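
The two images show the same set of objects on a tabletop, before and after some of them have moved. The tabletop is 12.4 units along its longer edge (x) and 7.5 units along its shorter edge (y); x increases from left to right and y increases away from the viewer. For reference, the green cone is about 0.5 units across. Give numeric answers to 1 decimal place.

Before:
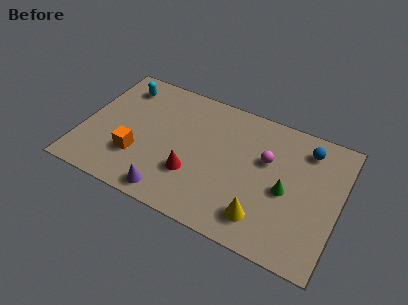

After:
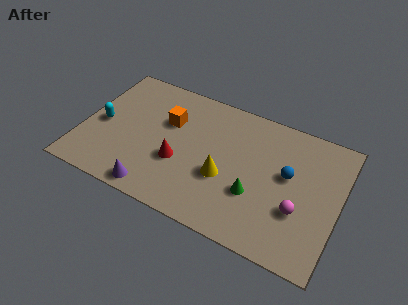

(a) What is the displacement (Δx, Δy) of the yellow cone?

(-2.0, 1.4)

From the two frames, the yellow cone sits at roughly (9.0, 1.5) before and (7.0, 2.9) after.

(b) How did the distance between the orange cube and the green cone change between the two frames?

-2.1

They were about 7.2 units apart before and 5.1 after — 2.1 units closer together.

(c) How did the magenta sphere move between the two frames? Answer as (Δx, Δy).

(1.8, -2.1)

The magenta sphere was at about (8.8, 4.7) and moved to about (10.6, 2.6).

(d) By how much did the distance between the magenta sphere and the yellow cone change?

+0.4

Before: roughly 3.2 units apart; after: 3.6. That's 0.4 units further apart.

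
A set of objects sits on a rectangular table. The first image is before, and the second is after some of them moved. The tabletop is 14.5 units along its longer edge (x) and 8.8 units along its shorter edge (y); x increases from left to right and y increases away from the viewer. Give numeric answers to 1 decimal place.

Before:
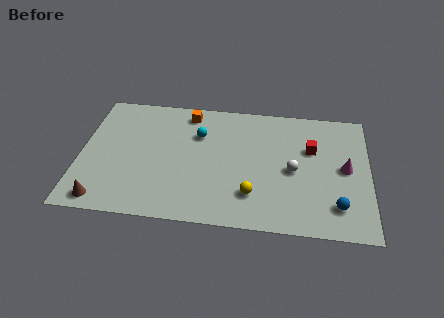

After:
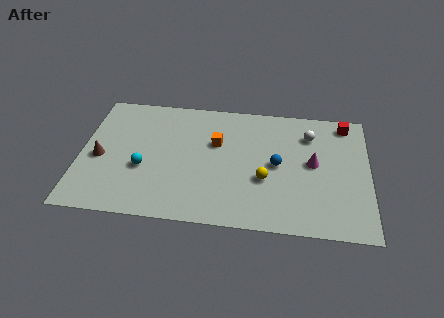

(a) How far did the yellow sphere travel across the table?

1.3

The yellow sphere moved from about (8.7, 2.2) to (9.3, 3.3), a distance of √(0.6² + 1.1²) ≈ 1.3.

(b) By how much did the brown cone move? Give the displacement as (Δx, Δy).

(-0.3, 2.9)

The brown cone was at about (1.3, 1.0) and moved to about (1.0, 3.9).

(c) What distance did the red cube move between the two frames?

2.6

The red cube moved from about (11.6, 5.7) to (13.3, 7.7), a distance of √(1.7² + 2.0²) ≈ 2.6.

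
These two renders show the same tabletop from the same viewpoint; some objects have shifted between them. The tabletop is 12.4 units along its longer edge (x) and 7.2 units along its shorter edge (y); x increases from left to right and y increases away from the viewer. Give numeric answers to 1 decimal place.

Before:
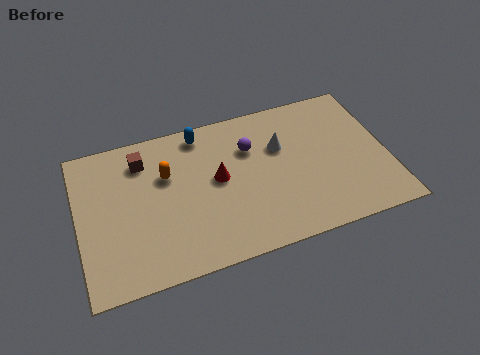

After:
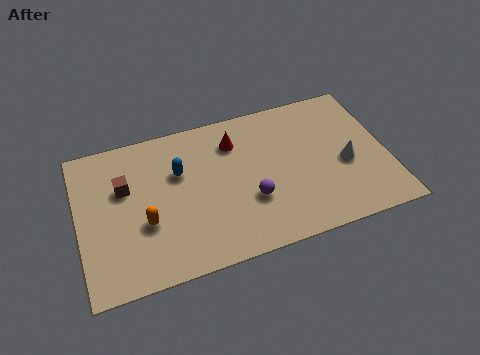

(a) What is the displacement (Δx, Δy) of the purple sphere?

(-0.2, -2.5)

The purple sphere was at about (7.0, 5.0) and moved to about (6.8, 2.5).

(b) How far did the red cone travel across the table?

1.8

The red cone moved from about (5.6, 3.9) to (6.4, 5.5), a distance of √(0.8² + 1.6²) ≈ 1.8.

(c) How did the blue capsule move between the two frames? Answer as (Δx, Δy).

(-1.0, -1.6)

From the two frames, the blue capsule sits at roughly (5.1, 6.3) before and (4.1, 4.7) after.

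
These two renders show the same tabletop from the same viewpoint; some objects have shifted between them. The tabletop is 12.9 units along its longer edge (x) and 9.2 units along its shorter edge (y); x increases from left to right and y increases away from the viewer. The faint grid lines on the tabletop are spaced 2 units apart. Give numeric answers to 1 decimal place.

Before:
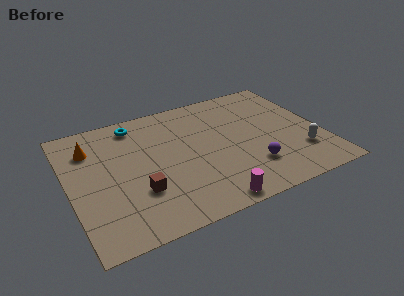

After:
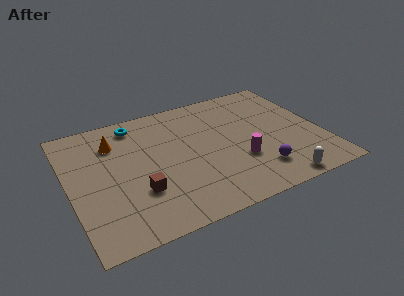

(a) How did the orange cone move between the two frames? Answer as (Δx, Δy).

(1.2, 0.0)

The orange cone was at about (1.3, 6.9) and moved to about (2.5, 6.9).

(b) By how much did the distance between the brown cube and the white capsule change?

-1.2

Before: roughly 8.3 units apart; after: 7.1. That's 1.2 units closer together.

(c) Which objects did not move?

the cyan torus and the brown cube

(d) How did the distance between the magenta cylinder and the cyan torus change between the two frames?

-0.9

The distance was about 7.7 in the first image and 6.8 in the second, so they moved 0.9 units closer together.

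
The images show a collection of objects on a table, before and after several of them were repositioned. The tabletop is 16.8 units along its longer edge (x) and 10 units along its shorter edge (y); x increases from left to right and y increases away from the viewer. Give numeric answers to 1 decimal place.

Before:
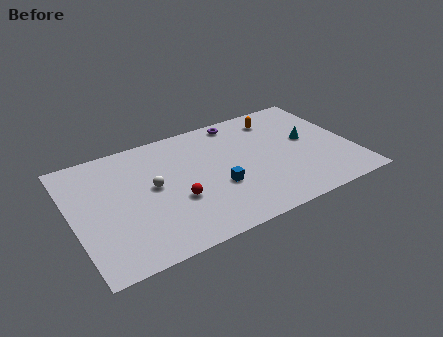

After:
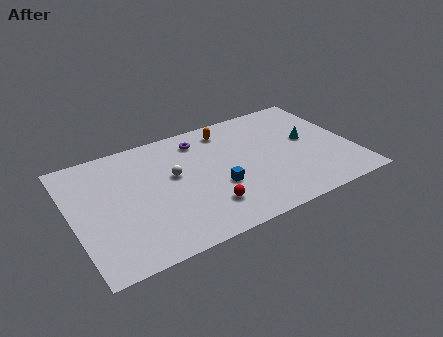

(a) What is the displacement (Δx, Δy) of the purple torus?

(-2.5, -0.7)

The purple torus was at about (10.5, 8.9) and moved to about (8.0, 8.2).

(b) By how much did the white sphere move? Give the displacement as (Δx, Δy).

(1.3, 0.4)

The white sphere started near (4.8, 5.4) and ended near (6.1, 5.8).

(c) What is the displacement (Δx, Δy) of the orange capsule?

(-3.1, 0.2)

From the two frames, the orange capsule sits at roughly (12.8, 8.2) before and (9.7, 8.4) after.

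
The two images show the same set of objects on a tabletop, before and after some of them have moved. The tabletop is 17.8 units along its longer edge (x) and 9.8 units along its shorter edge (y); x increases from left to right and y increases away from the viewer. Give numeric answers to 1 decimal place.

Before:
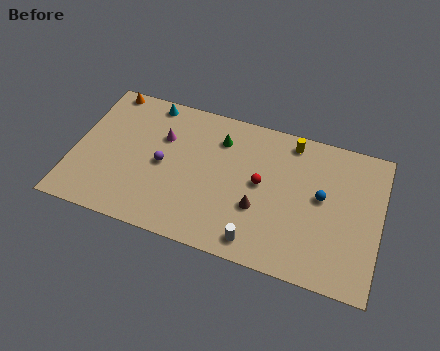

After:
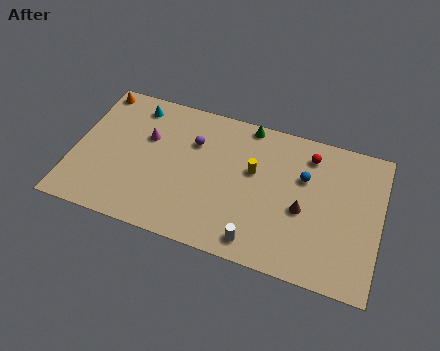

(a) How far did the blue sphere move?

1.5

The blue sphere was near (14.4, 5.4) before and (13.3, 6.4) after, so it travelled √(1.1² + 1.0²) ≈ 1.5 units.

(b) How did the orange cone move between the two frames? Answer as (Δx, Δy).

(-0.6, -0.2)

The orange cone started near (1.4, 9.0) and ended near (0.8, 8.8).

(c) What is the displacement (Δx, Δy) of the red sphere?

(2.6, 2.8)

From the two frames, the red sphere sits at roughly (10.9, 5.2) before and (13.5, 8.0) after.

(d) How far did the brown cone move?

2.6

From (10.9, 3.5) to (13.4, 4.2), the brown cone covered √(2.5² + 0.7²) ≈ 2.6 units.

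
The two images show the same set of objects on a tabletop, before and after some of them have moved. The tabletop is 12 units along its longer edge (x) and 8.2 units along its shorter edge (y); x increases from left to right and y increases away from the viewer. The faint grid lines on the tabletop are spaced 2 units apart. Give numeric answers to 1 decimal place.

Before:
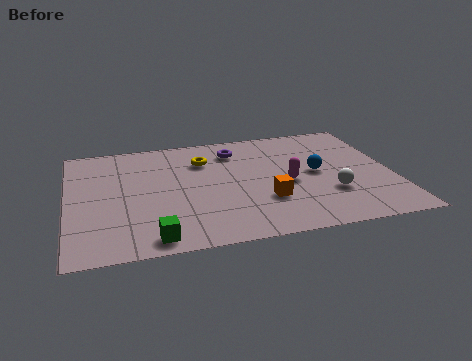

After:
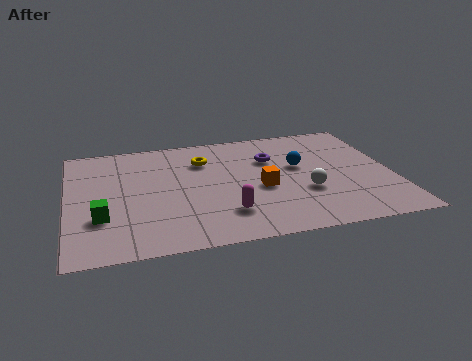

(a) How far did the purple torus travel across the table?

1.6

From (6.3, 6.5) to (7.6, 5.6), the purple torus covered √(1.3² + 0.9²) ≈ 1.6 units.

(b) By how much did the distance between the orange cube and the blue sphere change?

-0.6

They were about 2.6 units apart before and 2.0 after — 0.6 units closer together.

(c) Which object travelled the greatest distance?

the magenta capsule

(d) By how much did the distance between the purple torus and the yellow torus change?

+1.2

They were about 1.3 units apart before and 2.5 after — 1.2 units further apart.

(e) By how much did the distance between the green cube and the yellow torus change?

-0.3

Before: roughly 5.5 units apart; after: 5.2. That's 0.3 units closer together.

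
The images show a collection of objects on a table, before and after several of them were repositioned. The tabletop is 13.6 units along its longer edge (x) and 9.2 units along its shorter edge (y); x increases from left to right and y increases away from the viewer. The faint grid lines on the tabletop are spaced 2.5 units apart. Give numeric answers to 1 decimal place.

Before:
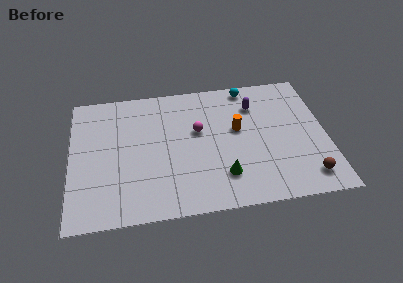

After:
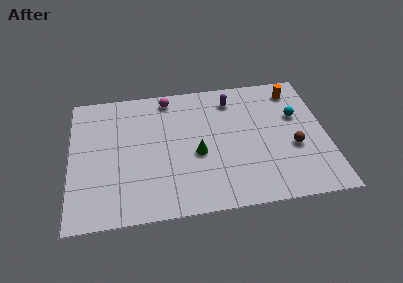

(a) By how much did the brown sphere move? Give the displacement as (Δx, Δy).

(-0.6, 2.1)

From the two frames, the brown sphere sits at roughly (12.4, 1.5) before and (11.8, 3.6) after.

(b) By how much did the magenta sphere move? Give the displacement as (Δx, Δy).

(-1.5, 2.6)

The magenta sphere was at about (6.8, 5.5) and moved to about (5.3, 8.1).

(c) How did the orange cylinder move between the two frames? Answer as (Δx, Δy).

(3.2, 2.4)

From the two frames, the orange cylinder sits at roughly (8.9, 5.3) before and (12.1, 7.7) after.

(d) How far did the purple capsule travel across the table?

1.3

The purple capsule was near (9.9, 6.9) before and (8.7, 7.5) after, so it travelled √(1.2² + 0.6²) ≈ 1.3 units.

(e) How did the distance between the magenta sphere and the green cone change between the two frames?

+0.9

They were about 3.5 units apart before and 4.4 after — 0.9 units further apart.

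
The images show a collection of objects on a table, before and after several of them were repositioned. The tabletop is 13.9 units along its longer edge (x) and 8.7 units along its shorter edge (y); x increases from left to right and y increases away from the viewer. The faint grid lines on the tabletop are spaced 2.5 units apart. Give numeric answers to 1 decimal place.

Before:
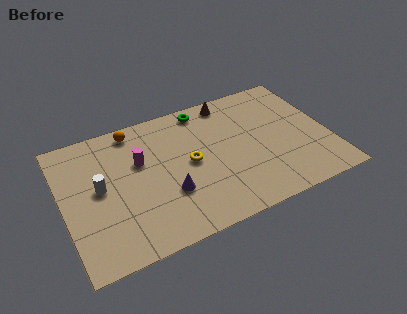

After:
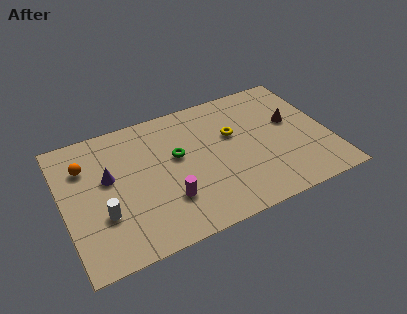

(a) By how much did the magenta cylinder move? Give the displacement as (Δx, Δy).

(1.1, -3.0)

From the two frames, the magenta cylinder sits at roughly (4.1, 5.5) before and (5.2, 2.5) after.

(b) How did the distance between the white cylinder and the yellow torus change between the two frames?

+2.8

The distance was about 4.7 in the first image and 7.5 in the second, so they moved 2.8 units further apart.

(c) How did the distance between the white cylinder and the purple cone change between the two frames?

-1.5

They were about 3.8 units apart before and 2.3 after — 1.5 units closer together.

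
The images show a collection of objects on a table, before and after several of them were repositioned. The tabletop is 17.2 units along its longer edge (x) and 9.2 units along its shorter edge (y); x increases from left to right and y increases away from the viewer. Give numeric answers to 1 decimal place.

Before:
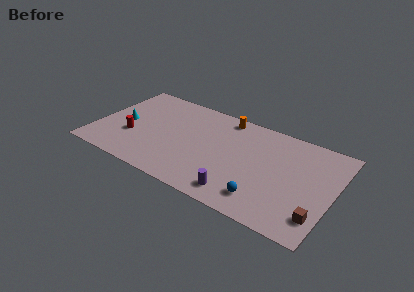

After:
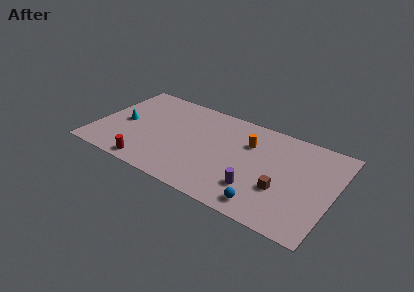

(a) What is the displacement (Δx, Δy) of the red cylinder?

(1.7, -2.3)

From the two frames, the red cylinder sits at roughly (2.7, 3.3) before and (4.4, 1.0) after.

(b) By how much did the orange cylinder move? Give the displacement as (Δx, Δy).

(2.0, -1.8)

From the two frames, the orange cylinder sits at roughly (8.9, 8.2) before and (10.9, 6.4) after.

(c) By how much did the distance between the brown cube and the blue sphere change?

-1.7

They were about 3.8 units apart before and 2.1 after — 1.7 units closer together.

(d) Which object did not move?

the cyan cone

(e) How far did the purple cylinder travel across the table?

1.5

The purple cylinder was near (10.9, 1.4) before and (12.0, 2.4) after, so it travelled √(1.1² + 1.0²) ≈ 1.5 units.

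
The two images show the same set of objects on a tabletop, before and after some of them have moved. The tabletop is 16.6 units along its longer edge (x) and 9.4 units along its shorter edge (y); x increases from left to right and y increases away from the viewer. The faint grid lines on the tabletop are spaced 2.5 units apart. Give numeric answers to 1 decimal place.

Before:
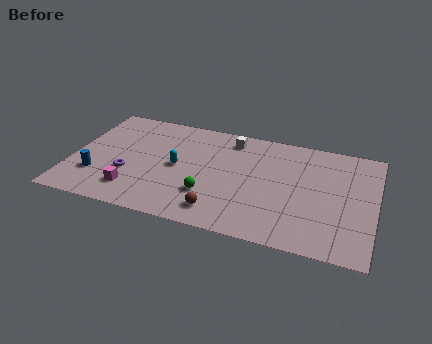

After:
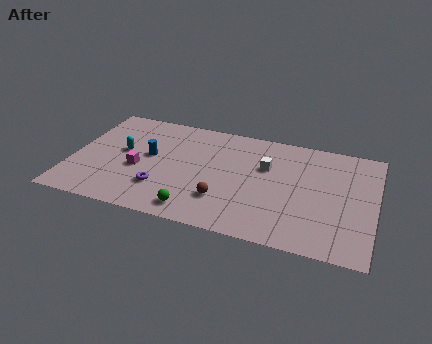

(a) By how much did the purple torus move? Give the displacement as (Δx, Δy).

(1.9, -0.7)

From the two frames, the purple torus sits at roughly (3.2, 3.3) before and (5.1, 2.6) after.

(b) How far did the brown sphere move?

1.0

The brown sphere moved from about (8.4, 1.6) to (8.5, 2.6), a distance of √(0.1² + 1.0²) ≈ 1.0.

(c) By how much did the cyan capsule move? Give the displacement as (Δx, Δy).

(-3.1, 0.5)

The cyan capsule started near (5.8, 4.7) and ended near (2.7, 5.2).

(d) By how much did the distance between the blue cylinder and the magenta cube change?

-0.8

Before: roughly 2.2 units apart; after: 1.4. That's 0.8 units closer together.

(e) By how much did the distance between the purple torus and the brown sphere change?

-2.1

The distance was about 5.5 in the first image and 3.4 in the second, so they moved 2.1 units closer together.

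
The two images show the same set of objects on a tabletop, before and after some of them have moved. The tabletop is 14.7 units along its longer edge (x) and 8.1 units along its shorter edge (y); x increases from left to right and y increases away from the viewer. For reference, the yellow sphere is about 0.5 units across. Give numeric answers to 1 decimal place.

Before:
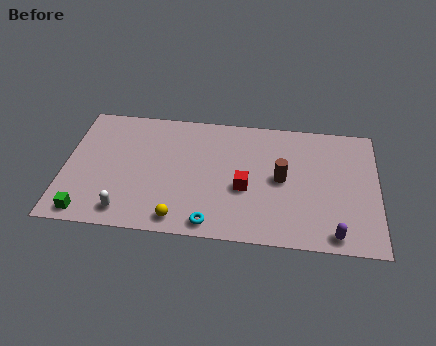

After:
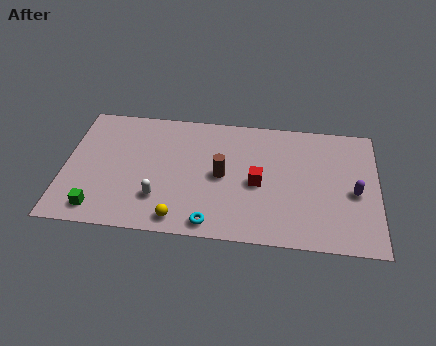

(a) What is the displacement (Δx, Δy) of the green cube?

(0.5, 0.3)

From the two frames, the green cube sits at roughly (1.2, 0.9) before and (1.7, 1.2) after.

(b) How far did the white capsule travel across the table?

1.8

The white capsule was near (3.0, 1.2) before and (4.5, 2.2) after, so it travelled √(1.5² + 1.0²) ≈ 1.8 units.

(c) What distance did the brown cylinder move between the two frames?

2.8

The brown cylinder moved from about (10.2, 4.1) to (7.4, 4.0), a distance of √(2.8² + 0.1²) ≈ 2.8.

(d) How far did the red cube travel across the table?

0.7

From (8.5, 3.3) to (9.1, 3.7), the red cube covered √(0.6² + 0.4²) ≈ 0.7 units.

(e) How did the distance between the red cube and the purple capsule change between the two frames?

-0.3

The distance was about 4.8 in the first image and 4.5 in the second, so they moved 0.3 units closer together.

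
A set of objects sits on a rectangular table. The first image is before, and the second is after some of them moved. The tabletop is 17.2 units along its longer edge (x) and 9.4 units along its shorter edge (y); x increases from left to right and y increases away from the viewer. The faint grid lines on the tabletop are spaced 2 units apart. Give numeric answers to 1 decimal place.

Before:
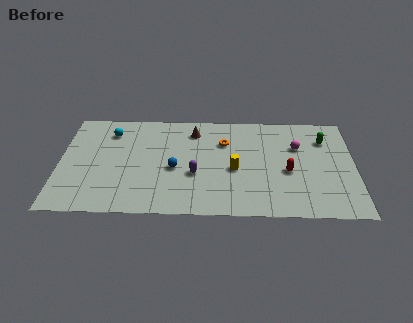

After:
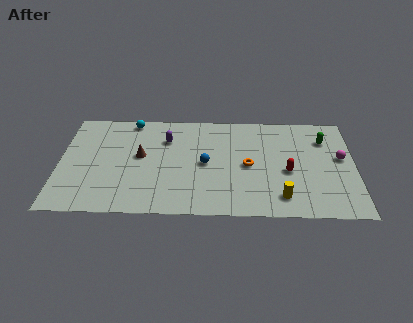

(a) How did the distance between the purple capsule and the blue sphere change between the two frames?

+1.9

They were about 1.3 units apart before and 3.2 after — 1.9 units further apart.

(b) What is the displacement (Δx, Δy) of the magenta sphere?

(2.5, -1.0)

The magenta sphere started near (13.9, 6.3) and ended near (16.4, 5.3).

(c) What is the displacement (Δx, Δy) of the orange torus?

(1.4, -2.1)

From the two frames, the orange torus sits at roughly (9.6, 6.6) before and (11.0, 4.5) after.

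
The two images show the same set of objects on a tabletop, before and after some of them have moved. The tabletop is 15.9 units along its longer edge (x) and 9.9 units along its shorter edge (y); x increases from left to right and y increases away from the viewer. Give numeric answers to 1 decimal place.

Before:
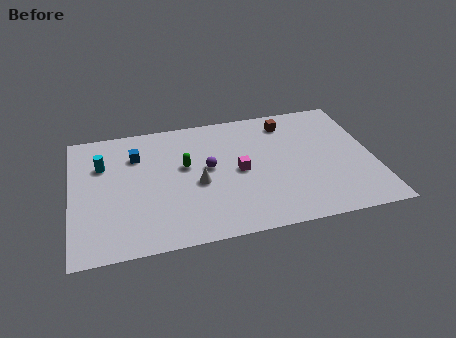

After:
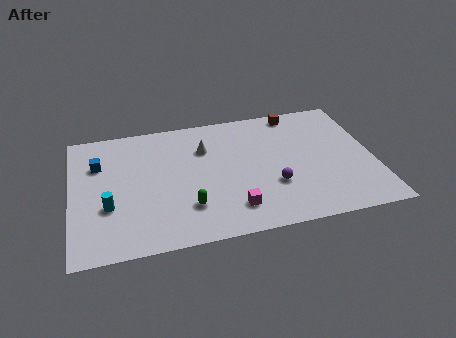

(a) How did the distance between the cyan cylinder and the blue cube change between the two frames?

+1.6

The distance was about 1.8 in the first image and 3.4 in the second, so they moved 1.6 units further apart.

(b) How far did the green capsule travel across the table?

3.2

The green capsule moved from about (6.0, 5.8) to (6.0, 2.6), a distance of √(0.0² + 3.2²) ≈ 3.2.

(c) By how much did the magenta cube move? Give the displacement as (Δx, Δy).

(-0.5, -2.8)

From the two frames, the magenta cube sits at roughly (8.8, 4.8) before and (8.3, 2.0) after.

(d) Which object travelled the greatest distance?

the purple sphere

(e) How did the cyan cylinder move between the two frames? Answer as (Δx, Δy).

(0.2, -3.3)

From the two frames, the cyan cylinder sits at roughly (1.7, 6.8) before and (1.9, 3.5) after.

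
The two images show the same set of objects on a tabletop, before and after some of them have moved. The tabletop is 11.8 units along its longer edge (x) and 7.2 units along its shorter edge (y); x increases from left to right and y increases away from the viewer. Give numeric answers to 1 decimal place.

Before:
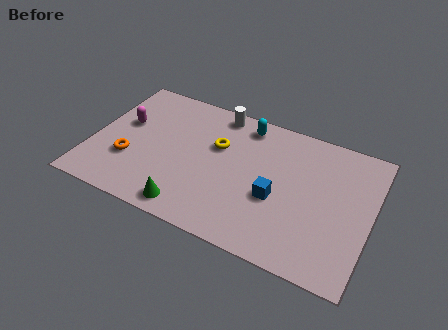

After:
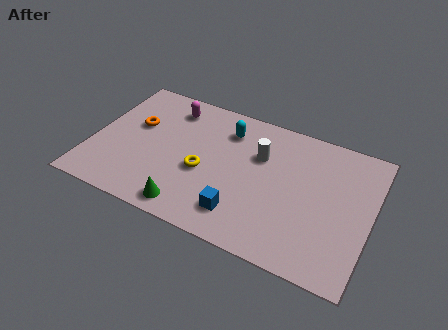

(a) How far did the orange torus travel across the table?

2.0

The orange torus moved from about (1.7, 2.4) to (1.7, 4.4), a distance of √(0.0² + 2.0²) ≈ 2.0.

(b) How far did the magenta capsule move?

2.4

From (1.2, 4.3) to (3.0, 5.9), the magenta capsule covered √(1.8² + 1.6²) ≈ 2.4 units.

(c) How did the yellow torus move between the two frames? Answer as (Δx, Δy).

(-0.4, -1.6)

From the two frames, the yellow torus sits at roughly (5.2, 4.6) before and (4.8, 3.0) after.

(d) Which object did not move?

the green cone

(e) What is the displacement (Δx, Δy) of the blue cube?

(-1.3, -1.4)

The blue cube started near (7.9, 2.9) and ended near (6.6, 1.5).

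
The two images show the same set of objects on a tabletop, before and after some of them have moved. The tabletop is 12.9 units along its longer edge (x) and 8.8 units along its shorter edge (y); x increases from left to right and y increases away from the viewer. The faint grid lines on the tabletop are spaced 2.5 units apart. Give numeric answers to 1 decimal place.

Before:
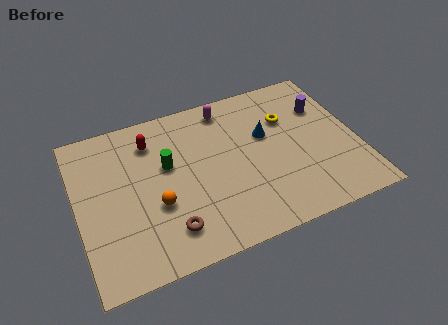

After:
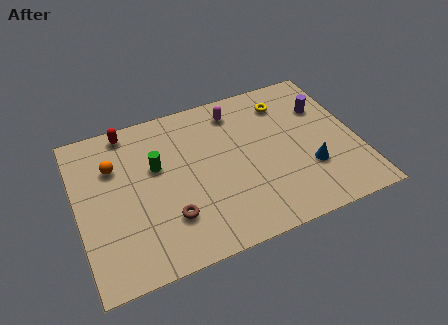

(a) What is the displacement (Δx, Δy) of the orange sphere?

(-1.7, 2.8)

The orange sphere started near (3.5, 3.3) and ended near (1.8, 6.1).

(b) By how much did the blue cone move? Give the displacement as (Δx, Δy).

(1.7, -2.6)

The blue cone was at about (8.8, 5.4) and moved to about (10.5, 2.8).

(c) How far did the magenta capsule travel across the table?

0.5

From (7.2, 7.6) to (7.6, 7.3), the magenta capsule covered √(0.4² + 0.3²) ≈ 0.5 units.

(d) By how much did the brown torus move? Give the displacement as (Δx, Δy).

(0.1, 0.6)

The brown torus started near (3.9, 1.8) and ended near (4.0, 2.4).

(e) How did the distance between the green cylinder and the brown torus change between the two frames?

-0.5

The distance was about 3.5 in the first image and 3.0 in the second, so they moved 0.5 units closer together.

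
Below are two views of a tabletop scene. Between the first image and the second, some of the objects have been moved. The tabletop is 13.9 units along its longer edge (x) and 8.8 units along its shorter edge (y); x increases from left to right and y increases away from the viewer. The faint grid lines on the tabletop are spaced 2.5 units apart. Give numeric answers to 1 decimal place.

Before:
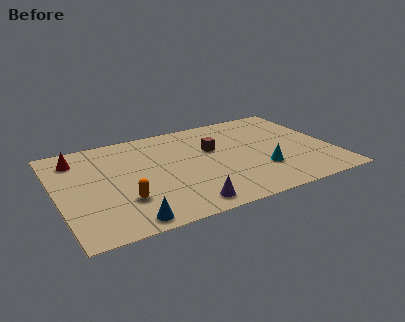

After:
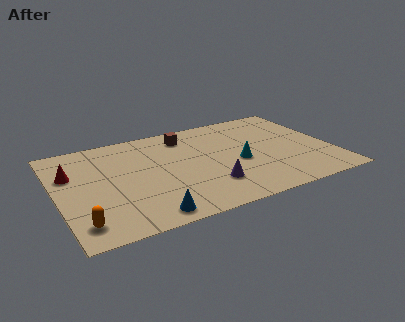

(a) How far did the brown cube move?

2.1

The brown cube was near (8.0, 5.5) before and (6.8, 7.2) after, so it travelled √(1.2² + 1.7²) ≈ 2.1 units.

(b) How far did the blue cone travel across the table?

1.0

The blue cone moved from about (3.1, 0.9) to (4.1, 1.0), a distance of √(1.0² + 0.1²) ≈ 1.0.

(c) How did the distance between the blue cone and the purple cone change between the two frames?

+0.6

They were about 2.9 units apart before and 3.5 after — 0.6 units further apart.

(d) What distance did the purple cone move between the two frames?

1.8

From (6.0, 1.1) to (7.4, 2.3), the purple cone covered √(1.4² + 1.2²) ≈ 1.8 units.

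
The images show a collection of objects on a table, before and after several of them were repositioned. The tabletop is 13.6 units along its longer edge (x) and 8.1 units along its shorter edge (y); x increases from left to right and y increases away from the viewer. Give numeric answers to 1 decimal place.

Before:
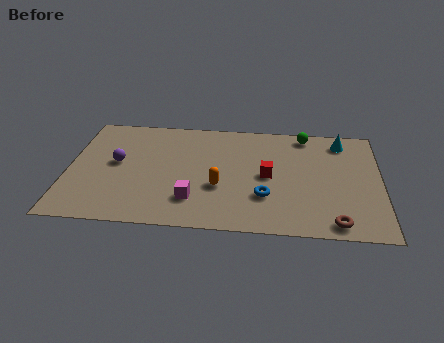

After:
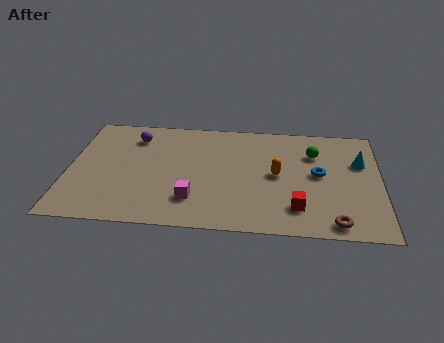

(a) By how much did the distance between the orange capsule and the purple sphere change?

+2.0

They were about 4.7 units apart before and 6.7 after — 2.0 units further apart.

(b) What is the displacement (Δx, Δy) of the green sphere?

(0.4, -1.4)

From the two frames, the green sphere sits at roughly (10.3, 7.2) before and (10.7, 5.8) after.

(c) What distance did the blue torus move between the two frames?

2.9

The blue torus moved from about (8.6, 2.5) to (10.9, 4.3), a distance of √(2.3² + 1.8²) ≈ 2.9.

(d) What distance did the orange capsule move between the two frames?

2.7

The orange capsule was near (6.6, 3.0) before and (9.1, 4.1) after, so it travelled √(2.5² + 1.1²) ≈ 2.7 units.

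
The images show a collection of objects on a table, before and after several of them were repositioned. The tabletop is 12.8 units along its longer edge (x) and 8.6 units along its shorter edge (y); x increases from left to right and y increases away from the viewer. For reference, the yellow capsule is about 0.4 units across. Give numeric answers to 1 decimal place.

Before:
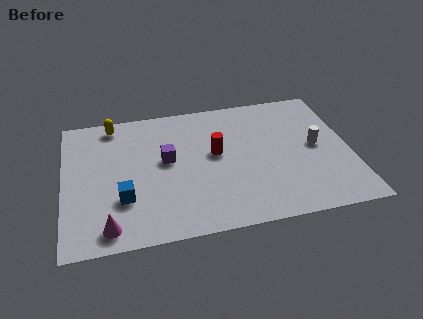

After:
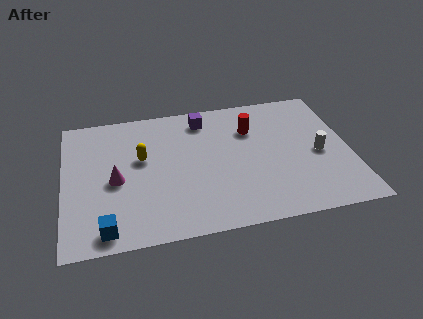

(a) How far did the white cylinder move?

0.5

From (11.3, 4.4) to (11.4, 3.9), the white cylinder covered √(0.1² + 0.5²) ≈ 0.5 units.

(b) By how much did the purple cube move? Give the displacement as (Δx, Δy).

(1.8, 2.4)

The purple cube was at about (4.6, 4.8) and moved to about (6.4, 7.2).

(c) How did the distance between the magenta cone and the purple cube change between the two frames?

+0.7

They were about 4.6 units apart before and 5.3 after — 0.7 units further apart.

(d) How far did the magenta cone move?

2.8

From (1.9, 1.1) to (2.3, 3.9), the magenta cone covered √(0.4² + 2.8²) ≈ 2.8 units.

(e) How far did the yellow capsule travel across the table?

2.8

The yellow capsule moved from about (2.3, 7.6) to (3.5, 5.1), a distance of √(1.2² + 2.5²) ≈ 2.8.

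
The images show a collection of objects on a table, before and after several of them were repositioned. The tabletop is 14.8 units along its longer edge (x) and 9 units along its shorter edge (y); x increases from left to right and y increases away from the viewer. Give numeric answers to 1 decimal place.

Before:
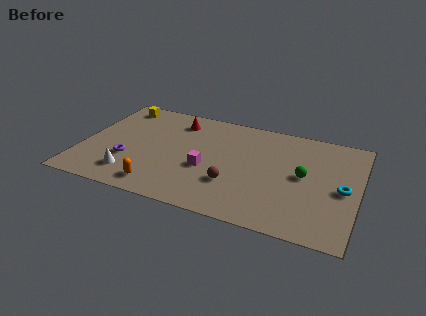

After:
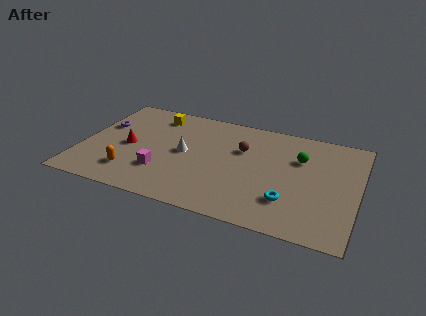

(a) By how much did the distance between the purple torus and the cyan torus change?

-0.6

They were about 11.5 units apart before and 10.9 after — 0.6 units closer together.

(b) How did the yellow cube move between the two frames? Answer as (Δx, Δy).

(2.1, -0.3)

The yellow cube started near (1.5, 7.8) and ended near (3.6, 7.5).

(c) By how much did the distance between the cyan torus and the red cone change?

-0.7

Before: roughly 9.7 units apart; after: 9.0. That's 0.7 units closer together.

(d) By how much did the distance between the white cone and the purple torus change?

+3.5

Before: roughly 1.2 units apart; after: 4.7. That's 3.5 units further apart.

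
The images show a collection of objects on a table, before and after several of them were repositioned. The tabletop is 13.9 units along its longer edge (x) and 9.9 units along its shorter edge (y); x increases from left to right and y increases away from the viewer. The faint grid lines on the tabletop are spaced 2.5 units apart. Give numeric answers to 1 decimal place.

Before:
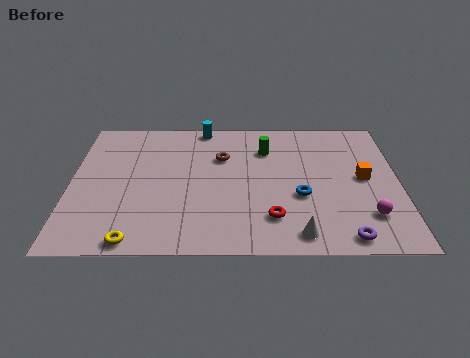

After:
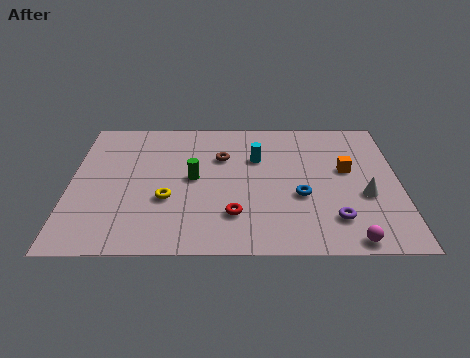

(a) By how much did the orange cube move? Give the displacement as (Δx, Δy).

(-0.7, 0.6)

The orange cube was at about (12.4, 5.1) and moved to about (11.7, 5.7).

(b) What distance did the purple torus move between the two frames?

1.3

The purple torus moved from about (11.5, 1.0) to (11.1, 2.2), a distance of √(0.4² + 1.2²) ≈ 1.3.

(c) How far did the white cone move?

3.8

The white cone was near (9.6, 1.2) before and (12.4, 3.8) after, so it travelled √(2.8² + 2.6²) ≈ 3.8 units.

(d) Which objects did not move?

the blue torus and the brown torus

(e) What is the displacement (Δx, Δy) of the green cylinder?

(-3.1, -2.2)

From the two frames, the green cylinder sits at roughly (8.3, 7.3) before and (5.2, 5.1) after.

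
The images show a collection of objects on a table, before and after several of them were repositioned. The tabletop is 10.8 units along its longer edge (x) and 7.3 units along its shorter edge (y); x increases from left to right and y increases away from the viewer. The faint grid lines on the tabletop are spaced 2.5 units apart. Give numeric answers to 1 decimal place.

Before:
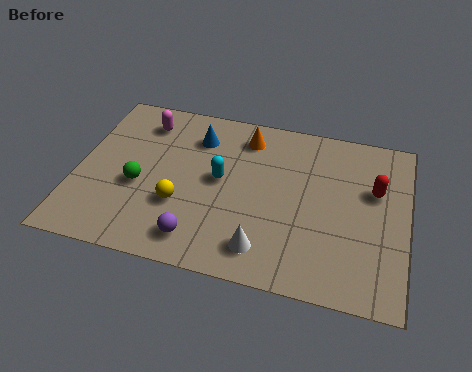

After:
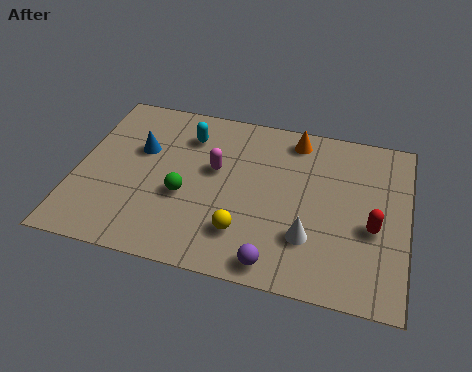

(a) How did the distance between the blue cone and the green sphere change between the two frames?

-0.8

Before: roughly 3.1 units apart; after: 2.3. That's 0.8 units closer together.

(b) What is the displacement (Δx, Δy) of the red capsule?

(0.0, -1.6)

The red capsule started near (9.7, 4.6) and ended near (9.7, 3.0).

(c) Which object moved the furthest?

the magenta capsule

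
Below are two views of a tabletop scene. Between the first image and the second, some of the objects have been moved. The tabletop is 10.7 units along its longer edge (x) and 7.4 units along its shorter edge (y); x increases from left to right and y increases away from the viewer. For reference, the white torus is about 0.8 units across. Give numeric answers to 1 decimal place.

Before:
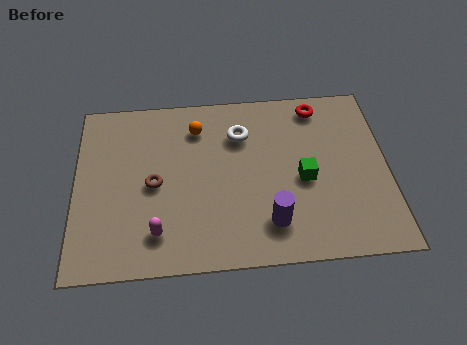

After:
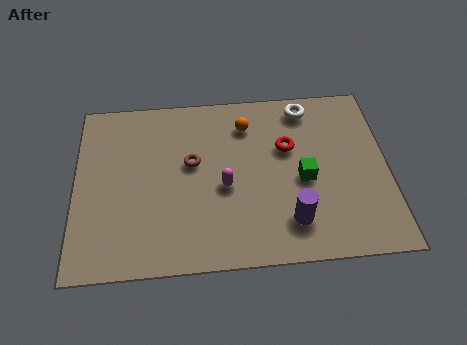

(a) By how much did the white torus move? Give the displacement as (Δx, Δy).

(2.3, 1.0)

The white torus started near (5.7, 5.4) and ended near (8.0, 6.4).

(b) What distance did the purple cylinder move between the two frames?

0.7

From (6.6, 1.6) to (7.3, 1.6), the purple cylinder covered √(0.7² + 0.0²) ≈ 0.7 units.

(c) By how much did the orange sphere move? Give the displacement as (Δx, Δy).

(1.7, 0.0)

From the two frames, the orange sphere sits at roughly (4.2, 5.8) before and (5.9, 5.8) after.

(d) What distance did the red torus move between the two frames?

2.0

The red torus moved from about (8.4, 6.4) to (7.3, 4.7), a distance of √(1.1² + 1.7²) ≈ 2.0.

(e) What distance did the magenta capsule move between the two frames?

2.9

The magenta capsule moved from about (2.8, 1.5) to (5.1, 3.2), a distance of √(2.3² + 1.7²) ≈ 2.9.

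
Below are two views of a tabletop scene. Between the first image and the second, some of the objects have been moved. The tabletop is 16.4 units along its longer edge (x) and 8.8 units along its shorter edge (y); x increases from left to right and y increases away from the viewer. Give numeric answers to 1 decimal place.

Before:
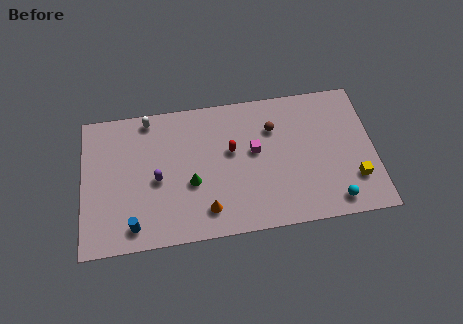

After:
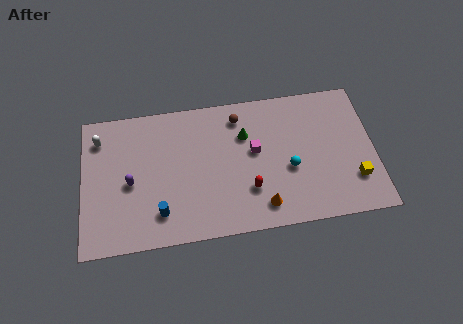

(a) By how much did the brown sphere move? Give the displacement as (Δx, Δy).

(-1.9, 1.0)

The brown sphere was at about (10.8, 6.3) and moved to about (8.9, 7.3).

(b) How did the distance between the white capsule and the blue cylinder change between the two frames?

-0.6

Before: roughly 6.7 units apart; after: 6.1. That's 0.6 units closer together.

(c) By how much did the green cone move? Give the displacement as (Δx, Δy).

(3.1, 2.6)

The green cone was at about (6.1, 3.5) and moved to about (9.2, 6.1).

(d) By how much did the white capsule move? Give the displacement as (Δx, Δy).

(-2.8, -0.9)

From the two frames, the white capsule sits at roughly (3.8, 7.9) before and (1.0, 7.0) after.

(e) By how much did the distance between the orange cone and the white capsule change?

+3.6

Before: roughly 6.9 units apart; after: 10.5. That's 3.6 units further apart.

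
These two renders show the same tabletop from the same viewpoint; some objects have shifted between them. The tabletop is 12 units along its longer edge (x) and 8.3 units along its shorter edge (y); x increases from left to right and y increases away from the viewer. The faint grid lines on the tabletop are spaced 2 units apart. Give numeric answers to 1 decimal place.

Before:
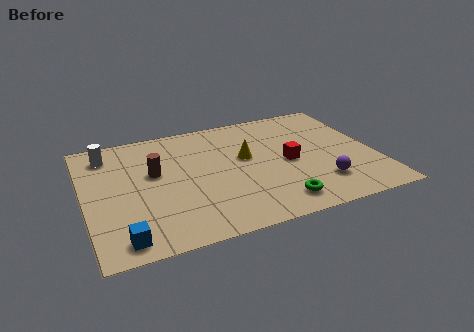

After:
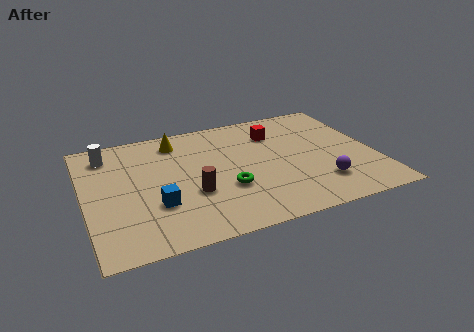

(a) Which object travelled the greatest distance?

the yellow cone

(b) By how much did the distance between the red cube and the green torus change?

+1.4

Before: roughly 2.7 units apart; after: 4.1. That's 1.4 units further apart.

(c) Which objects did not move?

the purple sphere and the white cylinder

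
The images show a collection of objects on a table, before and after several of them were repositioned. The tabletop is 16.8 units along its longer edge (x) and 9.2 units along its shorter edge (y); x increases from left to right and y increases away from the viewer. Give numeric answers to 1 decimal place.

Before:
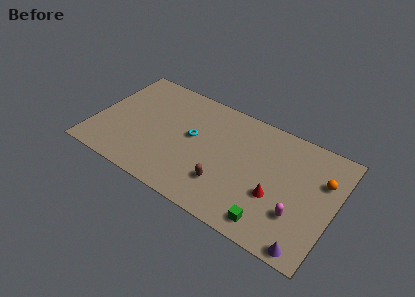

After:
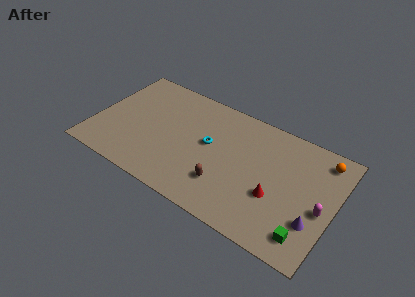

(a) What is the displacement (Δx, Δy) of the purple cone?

(0.1, 2.0)

The purple cone was at about (15.5, 0.8) and moved to about (15.6, 2.8).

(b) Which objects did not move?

the brown capsule and the red cone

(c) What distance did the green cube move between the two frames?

2.4

The green cube was near (12.9, 1.3) before and (15.3, 1.6) after, so it travelled √(2.4² + 0.3²) ≈ 2.4 units.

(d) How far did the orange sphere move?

1.6

From (15.8, 6.2) to (15.6, 7.8), the orange sphere covered √(0.2² + 1.6²) ≈ 1.6 units.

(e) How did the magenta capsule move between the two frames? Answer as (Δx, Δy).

(1.5, 1.2)

From the two frames, the magenta capsule sits at roughly (14.5, 2.8) before and (16.0, 4.0) after.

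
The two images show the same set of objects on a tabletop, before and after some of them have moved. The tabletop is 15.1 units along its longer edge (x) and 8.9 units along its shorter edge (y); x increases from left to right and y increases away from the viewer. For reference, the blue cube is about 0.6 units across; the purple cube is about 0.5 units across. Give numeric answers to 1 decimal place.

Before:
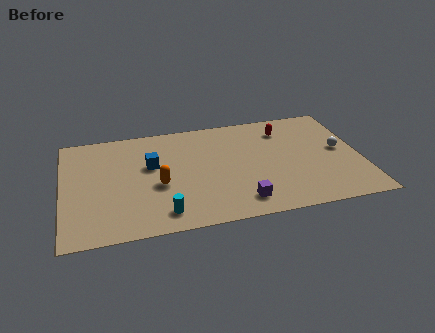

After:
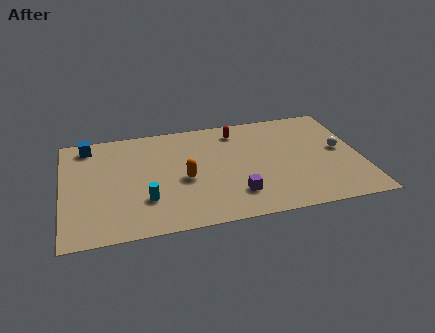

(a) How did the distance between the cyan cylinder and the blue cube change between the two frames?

+1.8

Before: roughly 4.0 units apart; after: 5.8. That's 1.8 units further apart.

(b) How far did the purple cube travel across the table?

0.6

From (8.8, 1.5) to (8.6, 2.1), the purple cube covered √(0.2² + 0.6²) ≈ 0.6 units.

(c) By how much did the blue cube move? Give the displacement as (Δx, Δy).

(-3.1, 2.3)

The blue cube was at about (4.5, 5.4) and moved to about (1.4, 7.7).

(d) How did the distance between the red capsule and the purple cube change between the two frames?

-0.8

The distance was about 6.1 in the first image and 5.3 in the second, so they moved 0.8 units closer together.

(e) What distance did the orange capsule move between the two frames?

1.3

From (4.8, 3.7) to (6.1, 3.9), the orange capsule covered √(1.3² + 0.2²) ≈ 1.3 units.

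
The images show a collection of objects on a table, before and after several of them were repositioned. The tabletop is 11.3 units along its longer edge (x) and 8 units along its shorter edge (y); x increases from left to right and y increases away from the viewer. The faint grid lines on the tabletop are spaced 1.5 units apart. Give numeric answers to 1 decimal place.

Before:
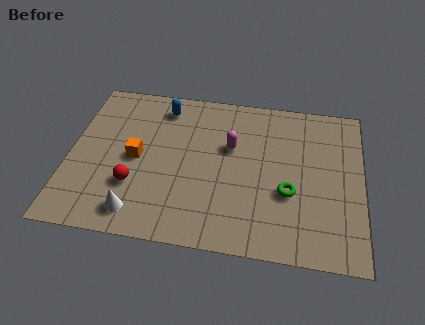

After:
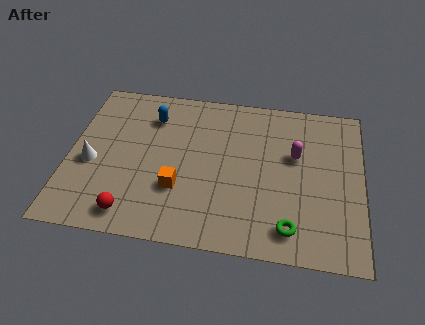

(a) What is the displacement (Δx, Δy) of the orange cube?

(1.7, -1.3)

The orange cube was at about (2.6, 3.9) and moved to about (4.3, 2.6).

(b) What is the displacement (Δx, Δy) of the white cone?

(-1.9, 2.2)

The white cone was at about (2.8, 1.2) and moved to about (0.9, 3.4).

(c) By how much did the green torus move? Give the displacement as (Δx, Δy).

(0.1, -1.7)

The green torus was at about (8.5, 3.0) and moved to about (8.6, 1.3).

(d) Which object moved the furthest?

the white cone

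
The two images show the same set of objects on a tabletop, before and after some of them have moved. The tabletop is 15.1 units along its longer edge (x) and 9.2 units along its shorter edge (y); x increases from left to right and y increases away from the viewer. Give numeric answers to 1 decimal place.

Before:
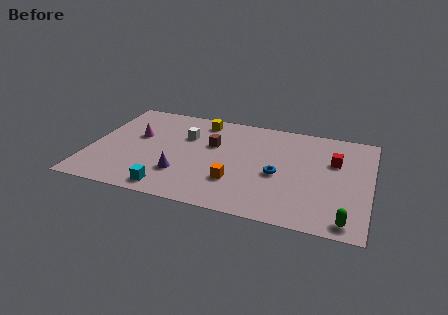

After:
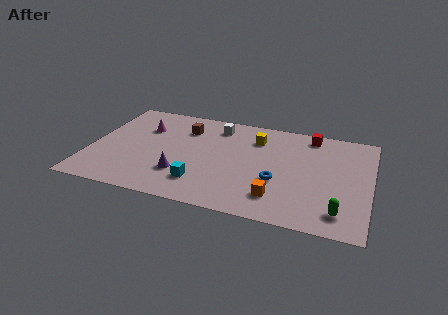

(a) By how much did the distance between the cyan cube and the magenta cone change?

+0.6

Before: roughly 4.9 units apart; after: 5.5. That's 0.6 units further apart.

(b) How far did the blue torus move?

0.6

From (10.2, 4.0) to (10.2, 3.4), the blue torus covered √(0.0² + 0.6²) ≈ 0.6 units.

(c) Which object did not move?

the purple cone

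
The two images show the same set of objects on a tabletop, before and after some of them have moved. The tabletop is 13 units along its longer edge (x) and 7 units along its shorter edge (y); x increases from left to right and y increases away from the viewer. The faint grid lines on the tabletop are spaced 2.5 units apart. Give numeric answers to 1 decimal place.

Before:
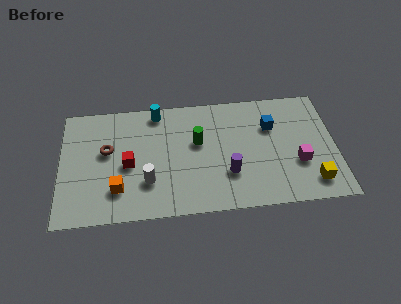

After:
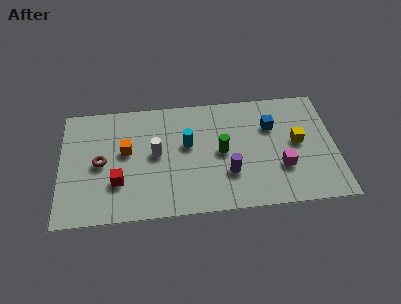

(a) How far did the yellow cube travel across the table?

2.5

From (11.8, 1.3) to (11.2, 3.7), the yellow cube covered √(0.6² + 2.4²) ≈ 2.5 units.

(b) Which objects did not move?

the purple cylinder and the blue cube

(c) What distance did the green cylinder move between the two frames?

1.3

From (6.5, 4.2) to (7.6, 3.5), the green cylinder covered √(1.1² + 0.7²) ≈ 1.3 units.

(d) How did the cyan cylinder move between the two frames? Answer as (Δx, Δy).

(1.4, -2.1)

The cyan cylinder was at about (4.6, 6.2) and moved to about (6.0, 4.1).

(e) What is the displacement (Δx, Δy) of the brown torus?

(-0.3, -0.7)

The brown torus started near (2.2, 4.1) and ended near (1.9, 3.4).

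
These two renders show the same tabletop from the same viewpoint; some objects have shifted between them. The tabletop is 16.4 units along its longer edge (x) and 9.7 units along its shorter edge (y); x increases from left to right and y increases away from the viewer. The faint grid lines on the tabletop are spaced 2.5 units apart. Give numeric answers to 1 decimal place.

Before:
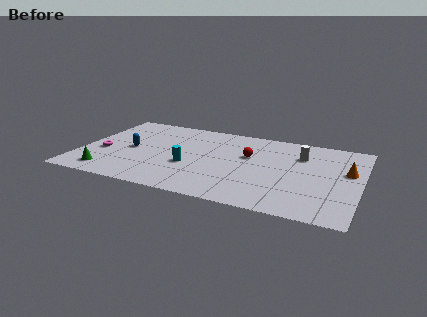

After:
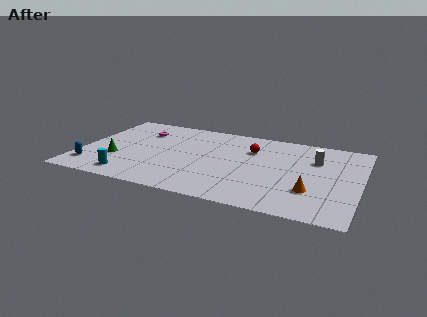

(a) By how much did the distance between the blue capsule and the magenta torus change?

+4.0

They were about 1.8 units apart before and 5.8 after — 4.0 units further apart.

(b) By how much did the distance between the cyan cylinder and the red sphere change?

+4.6

They were about 4.0 units apart before and 8.6 after — 4.6 units further apart.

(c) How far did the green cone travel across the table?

1.8

The green cone was near (1.9, 1.5) before and (2.2, 3.3) after, so it travelled √(0.3² + 1.8²) ≈ 1.8 units.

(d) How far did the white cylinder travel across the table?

0.9

The white cylinder was near (12.8, 7.0) before and (13.7, 6.7) after, so it travelled √(0.9² + 0.3²) ≈ 0.9 units.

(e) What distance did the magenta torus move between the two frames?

3.8

The magenta torus moved from about (1.3, 3.9) to (3.2, 7.2), a distance of √(1.9² + 3.3²) ≈ 3.8.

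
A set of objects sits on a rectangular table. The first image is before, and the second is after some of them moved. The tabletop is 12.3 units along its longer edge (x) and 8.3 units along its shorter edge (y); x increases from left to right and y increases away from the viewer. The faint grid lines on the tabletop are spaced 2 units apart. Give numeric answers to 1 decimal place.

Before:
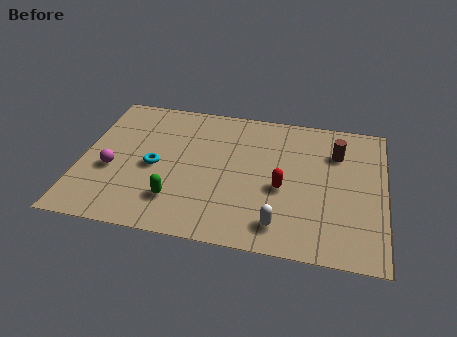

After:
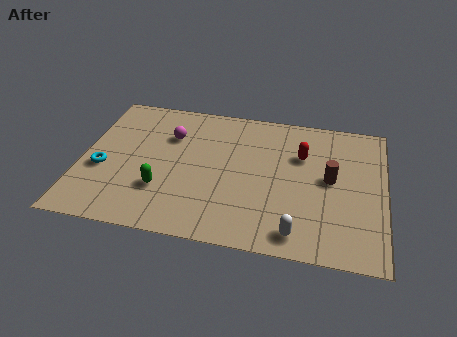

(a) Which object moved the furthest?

the magenta sphere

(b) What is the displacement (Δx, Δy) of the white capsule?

(0.7, -0.3)

The white capsule was at about (8.2, 1.4) and moved to about (8.9, 1.1).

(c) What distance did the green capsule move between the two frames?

0.8

From (4.0, 2.0) to (3.4, 2.5), the green capsule covered √(0.6² + 0.5²) ≈ 0.8 units.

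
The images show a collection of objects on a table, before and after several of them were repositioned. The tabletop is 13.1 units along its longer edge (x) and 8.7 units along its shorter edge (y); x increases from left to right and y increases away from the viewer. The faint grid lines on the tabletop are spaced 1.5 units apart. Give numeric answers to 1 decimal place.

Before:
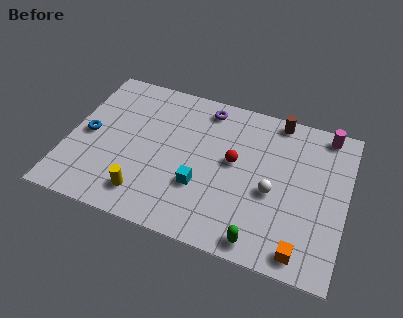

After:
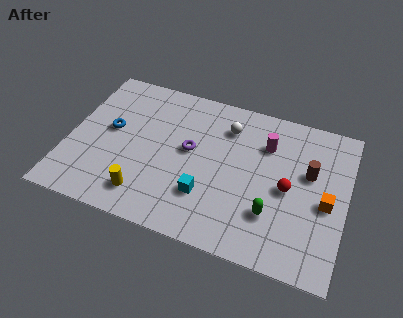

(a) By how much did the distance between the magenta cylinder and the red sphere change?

-2.6

Before: roughly 5.1 units apart; after: 2.5. That's 2.6 units closer together.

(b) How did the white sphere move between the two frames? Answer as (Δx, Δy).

(-2.4, 3.0)

The white sphere was at about (9.7, 3.7) and moved to about (7.3, 6.7).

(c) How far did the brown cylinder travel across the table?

3.1

The brown cylinder moved from about (9.6, 7.9) to (11.3, 5.3), a distance of √(1.7² + 2.6²) ≈ 3.1.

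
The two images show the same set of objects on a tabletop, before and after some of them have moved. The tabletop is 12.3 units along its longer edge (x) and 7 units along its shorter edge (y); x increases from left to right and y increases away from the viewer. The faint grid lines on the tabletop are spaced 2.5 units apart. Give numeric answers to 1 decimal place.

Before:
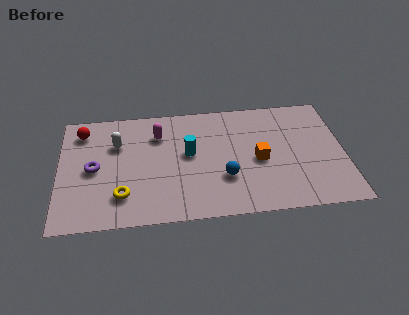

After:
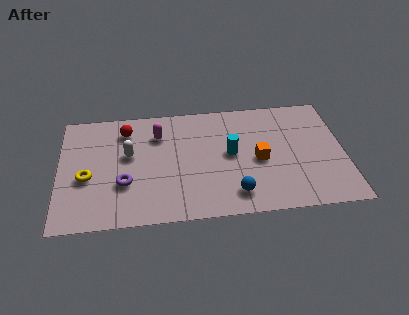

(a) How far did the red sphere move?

1.9

The red sphere was near (1.0, 5.7) before and (2.9, 5.6) after, so it travelled √(1.9² + 0.1²) ≈ 1.9 units.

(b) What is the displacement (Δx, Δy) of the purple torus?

(1.3, -1.0)

The purple torus started near (1.5, 3.4) and ended near (2.8, 2.4).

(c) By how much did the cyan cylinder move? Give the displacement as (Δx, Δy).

(1.8, -0.2)

The cyan cylinder was at about (5.6, 3.9) and moved to about (7.4, 3.7).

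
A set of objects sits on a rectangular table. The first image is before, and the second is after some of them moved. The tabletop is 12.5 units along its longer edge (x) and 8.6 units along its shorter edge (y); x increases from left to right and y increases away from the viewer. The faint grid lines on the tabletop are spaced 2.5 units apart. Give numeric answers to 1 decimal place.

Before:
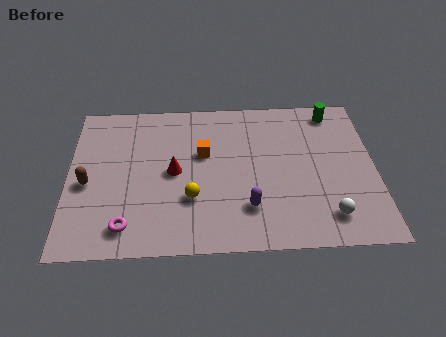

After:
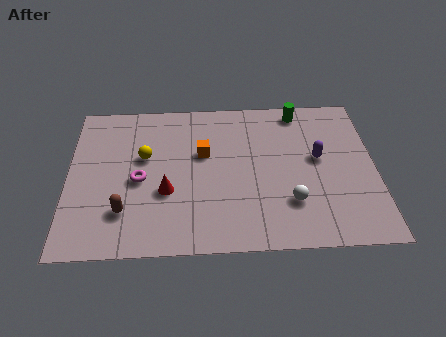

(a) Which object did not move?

the orange cube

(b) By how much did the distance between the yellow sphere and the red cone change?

+0.5

They were about 1.7 units apart before and 2.2 after — 0.5 units further apart.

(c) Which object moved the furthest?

the purple capsule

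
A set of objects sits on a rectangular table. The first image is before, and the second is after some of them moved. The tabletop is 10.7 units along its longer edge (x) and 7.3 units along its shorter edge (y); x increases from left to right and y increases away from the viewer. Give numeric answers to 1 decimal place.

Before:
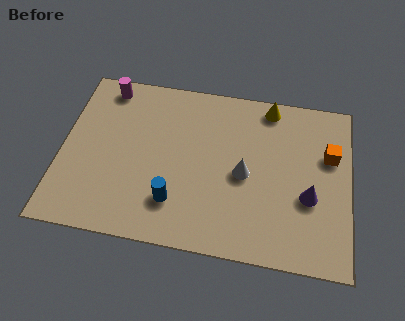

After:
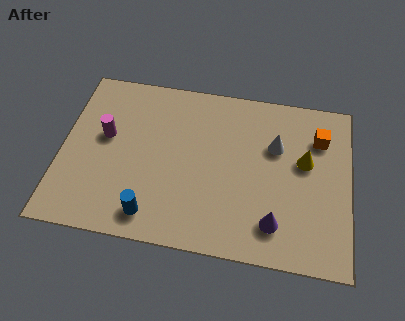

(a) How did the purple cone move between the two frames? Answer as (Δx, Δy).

(-1.2, -1.3)

From the two frames, the purple cone sits at roughly (9.2, 2.8) before and (8.0, 1.5) after.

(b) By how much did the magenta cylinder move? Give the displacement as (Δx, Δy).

(0.1, -2.2)

The magenta cylinder started near (1.5, 6.4) and ended near (1.6, 4.2).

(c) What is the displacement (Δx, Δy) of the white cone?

(1.1, 1.4)

The white cone started near (6.8, 3.4) and ended near (7.9, 4.8).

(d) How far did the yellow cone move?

2.6

The yellow cone was near (7.6, 6.5) before and (9.0, 4.3) after, so it travelled √(1.4² + 2.2²) ≈ 2.6 units.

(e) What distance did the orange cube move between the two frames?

0.8

The orange cube moved from about (9.9, 4.7) to (9.5, 5.4), a distance of √(0.4² + 0.7²) ≈ 0.8.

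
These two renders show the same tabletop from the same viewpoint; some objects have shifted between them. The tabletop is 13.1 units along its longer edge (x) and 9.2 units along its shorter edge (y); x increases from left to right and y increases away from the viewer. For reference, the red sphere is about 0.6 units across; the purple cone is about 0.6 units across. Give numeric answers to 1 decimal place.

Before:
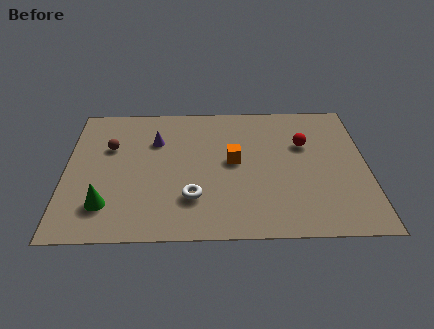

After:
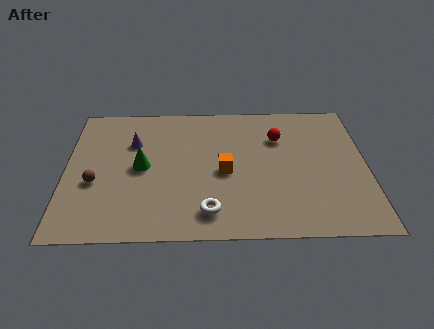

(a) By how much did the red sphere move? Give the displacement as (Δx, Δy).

(-1.1, 0.5)

The red sphere was at about (10.4, 6.0) and moved to about (9.3, 6.5).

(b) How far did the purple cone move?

1.0

The purple cone moved from about (3.9, 6.4) to (2.9, 6.3), a distance of √(1.0² + 0.1²) ≈ 1.0.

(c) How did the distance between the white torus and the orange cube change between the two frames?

-0.3

They were about 3.0 units apart before and 2.7 after — 0.3 units closer together.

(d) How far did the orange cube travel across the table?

0.8

From (7.3, 4.9) to (6.9, 4.2), the orange cube covered √(0.4² + 0.7²) ≈ 0.8 units.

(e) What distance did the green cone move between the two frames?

2.9

The green cone moved from about (1.8, 2.1) to (3.3, 4.6), a distance of √(1.5² + 2.5²) ≈ 2.9.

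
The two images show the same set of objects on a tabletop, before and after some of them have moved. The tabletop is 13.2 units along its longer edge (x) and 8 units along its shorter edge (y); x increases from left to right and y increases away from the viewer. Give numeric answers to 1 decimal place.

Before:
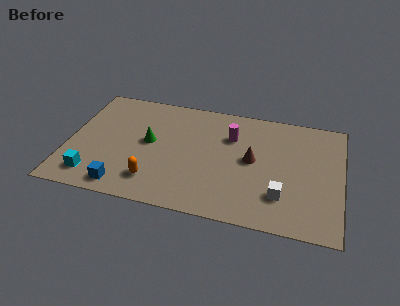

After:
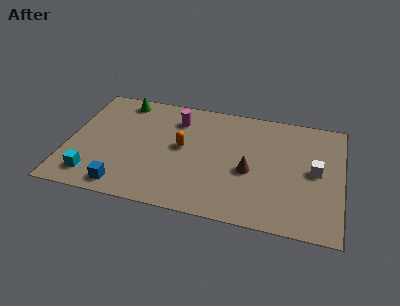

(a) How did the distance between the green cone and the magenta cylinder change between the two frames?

-1.3

Before: roughly 4.1 units apart; after: 2.8. That's 1.3 units closer together.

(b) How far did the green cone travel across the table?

3.1

The green cone was near (3.9, 4.3) before and (2.4, 7.0) after, so it travelled √(1.5² + 2.7²) ≈ 3.1 units.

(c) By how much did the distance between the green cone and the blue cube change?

+2.6

The distance was about 3.4 in the first image and 6.0 in the second, so they moved 2.6 units further apart.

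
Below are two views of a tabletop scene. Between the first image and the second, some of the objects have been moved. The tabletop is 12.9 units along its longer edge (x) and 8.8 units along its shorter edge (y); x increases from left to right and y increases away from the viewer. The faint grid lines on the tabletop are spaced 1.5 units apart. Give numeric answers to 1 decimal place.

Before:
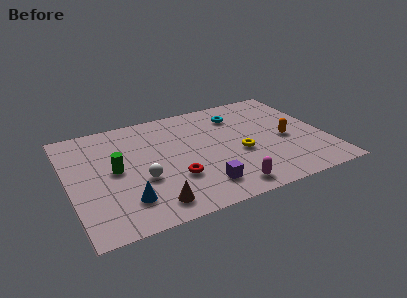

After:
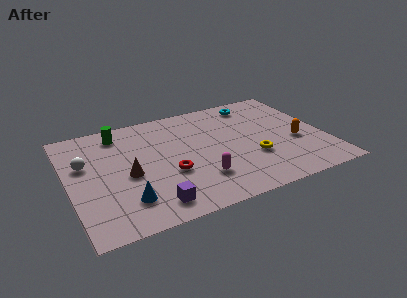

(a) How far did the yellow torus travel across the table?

0.8

The yellow torus moved from about (8.5, 3.6) to (9.1, 3.0), a distance of √(0.6² + 0.6²) ≈ 0.8.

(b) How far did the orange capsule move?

0.6

From (10.9, 3.9) to (11.4, 3.5), the orange capsule covered √(0.5² + 0.4²) ≈ 0.6 units.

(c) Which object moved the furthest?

the white sphere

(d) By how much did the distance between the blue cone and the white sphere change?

+2.3

They were about 1.6 units apart before and 3.9 after — 2.3 units further apart.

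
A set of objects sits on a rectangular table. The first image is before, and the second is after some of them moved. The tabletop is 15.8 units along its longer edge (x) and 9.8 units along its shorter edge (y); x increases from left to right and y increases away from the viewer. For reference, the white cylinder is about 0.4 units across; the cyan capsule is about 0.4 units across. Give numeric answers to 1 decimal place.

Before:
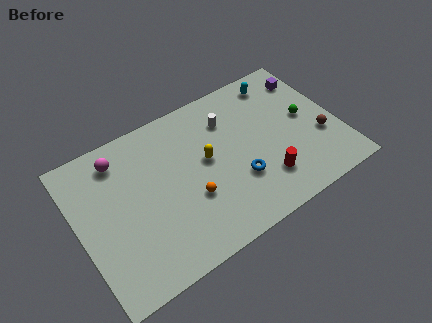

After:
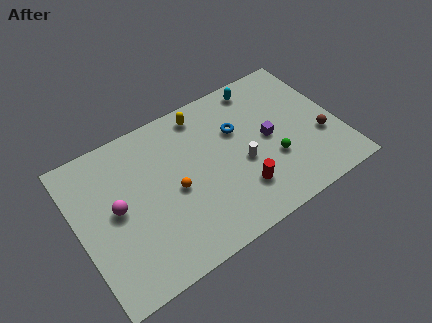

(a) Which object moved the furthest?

the purple cube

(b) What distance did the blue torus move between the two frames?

3.2

The blue torus moved from about (9.4, 3.2) to (9.9, 6.4), a distance of √(0.5² + 3.2²) ≈ 3.2.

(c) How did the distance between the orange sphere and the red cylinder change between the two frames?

-0.3

Before: roughly 4.5 units apart; after: 4.2. That's 0.3 units closer together.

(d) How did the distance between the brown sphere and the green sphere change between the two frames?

+1.2

The distance was about 1.8 in the first image and 3.0 in the second, so they moved 1.2 units further apart.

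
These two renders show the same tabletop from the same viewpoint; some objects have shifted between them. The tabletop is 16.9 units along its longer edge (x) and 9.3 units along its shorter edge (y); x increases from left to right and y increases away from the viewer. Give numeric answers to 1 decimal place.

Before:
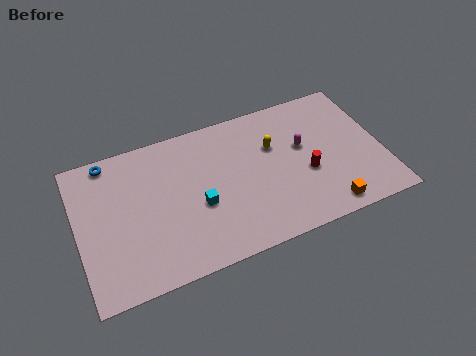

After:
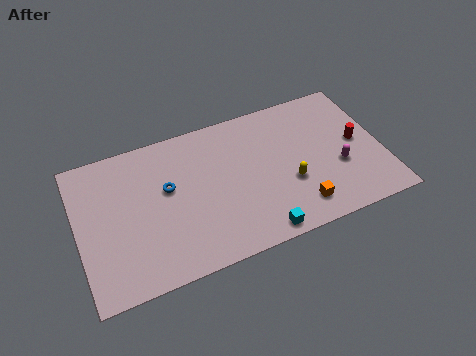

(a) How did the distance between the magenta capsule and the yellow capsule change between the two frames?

+1.1

The distance was about 1.7 in the first image and 2.8 in the second, so they moved 1.1 units further apart.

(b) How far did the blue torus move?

4.2

The blue torus moved from about (2.0, 8.4) to (5.0, 5.5), a distance of √(3.0² + 2.9²) ≈ 4.2.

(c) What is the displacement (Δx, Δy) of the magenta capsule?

(1.8, -2.0)

From the two frames, the magenta capsule sits at roughly (12.6, 5.5) before and (14.4, 3.5) after.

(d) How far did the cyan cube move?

4.2

The cyan cube was near (6.6, 3.8) before and (9.6, 0.9) after, so it travelled √(3.0² + 2.9²) ≈ 4.2 units.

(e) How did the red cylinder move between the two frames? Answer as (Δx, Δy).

(3.0, 1.1)

The red cylinder was at about (12.6, 3.7) and moved to about (15.6, 4.8).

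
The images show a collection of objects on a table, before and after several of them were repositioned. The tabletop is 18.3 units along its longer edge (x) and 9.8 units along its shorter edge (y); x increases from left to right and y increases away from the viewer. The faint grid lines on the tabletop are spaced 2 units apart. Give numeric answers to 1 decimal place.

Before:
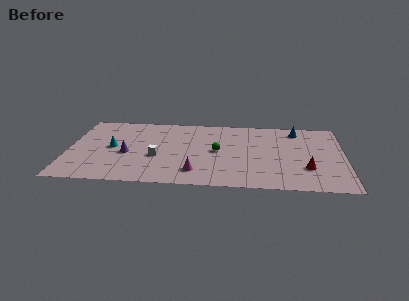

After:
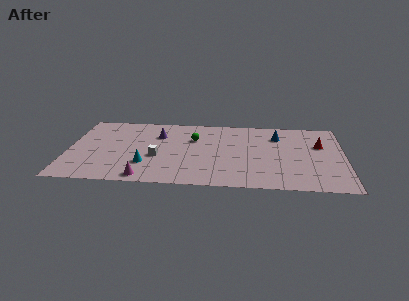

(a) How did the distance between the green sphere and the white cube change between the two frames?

-0.5

They were about 4.1 units apart before and 3.6 after — 0.5 units closer together.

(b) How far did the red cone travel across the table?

3.4

The red cone moved from about (15.8, 3.0) to (16.7, 6.3), a distance of √(0.9² + 3.3²) ≈ 3.4.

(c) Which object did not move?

the white cube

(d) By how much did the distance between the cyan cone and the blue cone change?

-2.9

The distance was about 12.7 in the first image and 9.8 in the second, so they moved 2.9 units closer together.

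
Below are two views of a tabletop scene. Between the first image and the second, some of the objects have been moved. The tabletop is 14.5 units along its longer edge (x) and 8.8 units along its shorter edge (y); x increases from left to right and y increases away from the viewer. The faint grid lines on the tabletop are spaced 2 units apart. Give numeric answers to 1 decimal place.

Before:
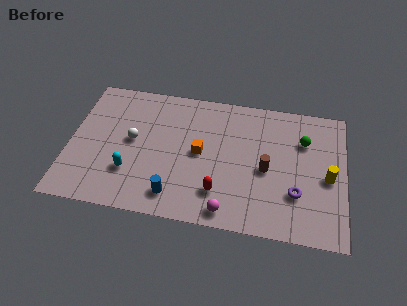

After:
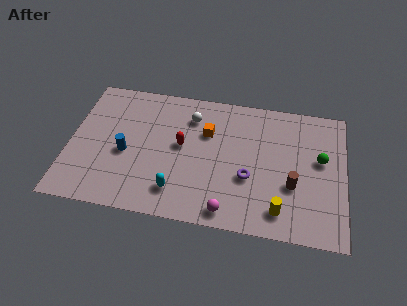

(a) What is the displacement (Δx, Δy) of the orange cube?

(0.3, 1.4)

From the two frames, the orange cube sits at roughly (6.9, 4.5) before and (7.2, 5.9) after.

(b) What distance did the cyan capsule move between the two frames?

2.6

The cyan capsule was near (3.3, 2.6) before and (5.8, 1.8) after, so it travelled √(2.5² + 0.8²) ≈ 2.6 units.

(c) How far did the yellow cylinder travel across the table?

3.5

The yellow cylinder was near (13.6, 4.0) before and (11.2, 1.5) after, so it travelled √(2.4² + 2.5²) ≈ 3.5 units.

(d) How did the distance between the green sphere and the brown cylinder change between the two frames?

-0.5

The distance was about 2.9 in the first image and 2.4 in the second, so they moved 0.5 units closer together.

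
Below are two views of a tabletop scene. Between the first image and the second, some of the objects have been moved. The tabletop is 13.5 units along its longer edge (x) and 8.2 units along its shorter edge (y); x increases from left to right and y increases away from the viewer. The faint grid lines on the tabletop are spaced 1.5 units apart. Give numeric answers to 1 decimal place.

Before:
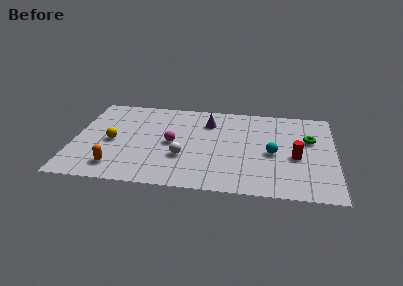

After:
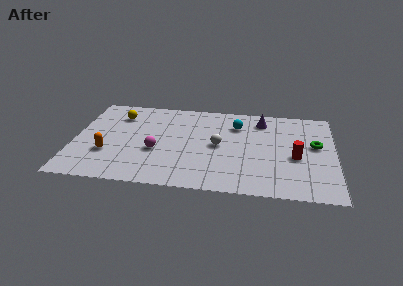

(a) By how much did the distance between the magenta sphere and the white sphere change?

+2.0

The distance was about 1.3 in the first image and 3.3 in the second, so they moved 2.0 units further apart.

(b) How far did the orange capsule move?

1.3

From (2.3, 1.5) to (1.8, 2.7), the orange capsule covered √(0.5² + 1.2²) ≈ 1.3 units.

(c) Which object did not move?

the red cylinder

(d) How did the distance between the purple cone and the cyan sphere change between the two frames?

-2.8

Before: roughly 4.2 units apart; after: 1.4. That's 2.8 units closer together.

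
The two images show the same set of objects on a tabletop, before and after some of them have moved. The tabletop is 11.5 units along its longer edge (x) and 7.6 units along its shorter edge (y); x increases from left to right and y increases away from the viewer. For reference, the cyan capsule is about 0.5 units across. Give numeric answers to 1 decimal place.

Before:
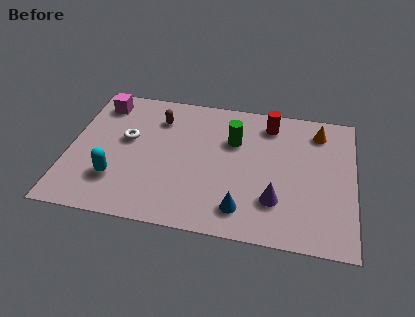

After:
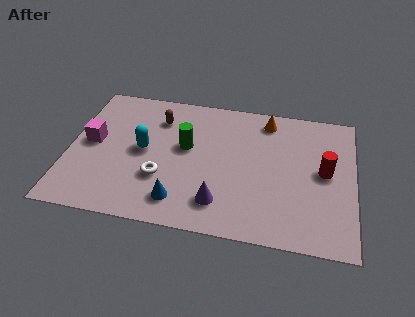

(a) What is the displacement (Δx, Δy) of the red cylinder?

(2.3, -2.3)

The red cylinder was at about (8.0, 6.3) and moved to about (10.3, 4.0).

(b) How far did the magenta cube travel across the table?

2.3

The magenta cube was near (1.1, 6.3) before and (0.9, 4.0) after, so it travelled √(0.2² + 2.3²) ≈ 2.3 units.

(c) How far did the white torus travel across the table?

2.4

The white torus moved from about (2.3, 4.4) to (3.8, 2.5), a distance of √(1.5² + 1.9²) ≈ 2.4.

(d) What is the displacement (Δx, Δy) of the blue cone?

(-2.5, 0.0)

From the two frames, the blue cone sits at roughly (7.1, 1.4) before and (4.6, 1.4) after.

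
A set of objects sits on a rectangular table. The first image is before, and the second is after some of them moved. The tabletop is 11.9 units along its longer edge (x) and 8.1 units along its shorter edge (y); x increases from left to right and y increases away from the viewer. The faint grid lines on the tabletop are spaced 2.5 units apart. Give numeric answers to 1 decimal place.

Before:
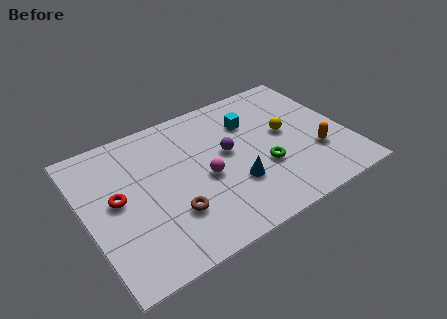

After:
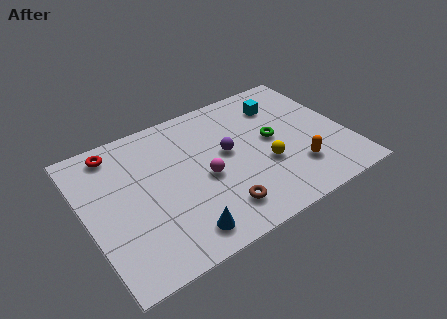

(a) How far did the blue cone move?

3.0

The blue cone was near (6.5, 2.6) before and (3.8, 1.2) after, so it travelled √(2.7² + 1.4²) ≈ 3.0 units.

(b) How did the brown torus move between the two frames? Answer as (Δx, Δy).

(2.0, -0.8)

From the two frames, the brown torus sits at roughly (3.6, 2.4) before and (5.6, 1.6) after.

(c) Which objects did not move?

the purple sphere and the magenta sphere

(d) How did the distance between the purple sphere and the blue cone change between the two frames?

+2.4

Before: roughly 1.9 units apart; after: 4.3. That's 2.4 units further apart.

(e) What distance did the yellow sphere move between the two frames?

1.8

From (9.2, 4.4) to (8.0, 3.0), the yellow sphere covered √(1.2² + 1.4²) ≈ 1.8 units.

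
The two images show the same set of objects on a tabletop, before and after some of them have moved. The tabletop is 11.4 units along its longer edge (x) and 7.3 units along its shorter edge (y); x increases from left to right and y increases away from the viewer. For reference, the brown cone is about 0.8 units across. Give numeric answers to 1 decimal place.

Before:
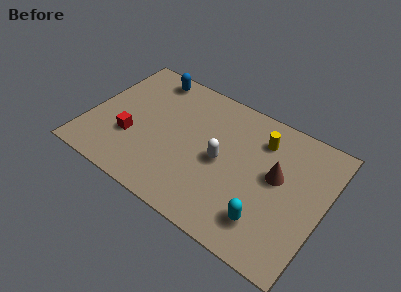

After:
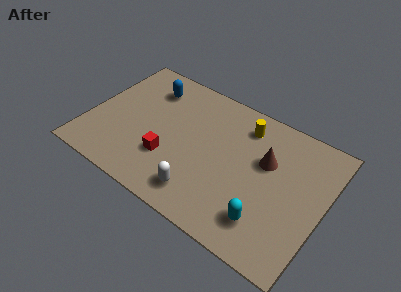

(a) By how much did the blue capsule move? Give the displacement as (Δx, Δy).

(0.1, -0.7)

From the two frames, the blue capsule sits at roughly (2.4, 6.4) before and (2.5, 5.7) after.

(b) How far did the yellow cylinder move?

0.9

The yellow cylinder was near (8.1, 5.6) before and (7.2, 5.9) after, so it travelled √(0.9² + 0.3²) ≈ 0.9 units.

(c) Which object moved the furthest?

the white capsule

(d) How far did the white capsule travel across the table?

2.3

The white capsule was near (6.5, 3.5) before and (5.9, 1.3) after, so it travelled √(0.6² + 2.2²) ≈ 2.3 units.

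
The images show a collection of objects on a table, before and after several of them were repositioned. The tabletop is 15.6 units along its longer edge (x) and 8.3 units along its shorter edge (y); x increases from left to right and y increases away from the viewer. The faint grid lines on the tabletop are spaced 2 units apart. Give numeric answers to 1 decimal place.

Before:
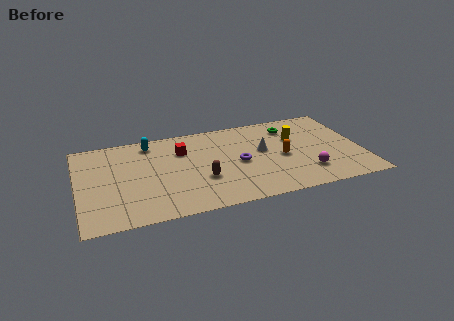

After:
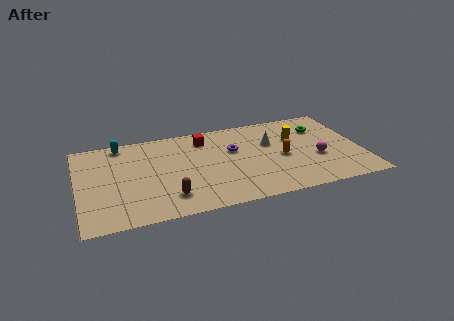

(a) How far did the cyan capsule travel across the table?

1.6

The cyan capsule moved from about (4.1, 7.1) to (2.5, 7.4), a distance of √(1.6² + 0.3²) ≈ 1.6.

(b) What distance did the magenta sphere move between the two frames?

1.4

From (12.4, 2.0) to (13.1, 3.2), the magenta sphere covered √(0.7² + 1.2²) ≈ 1.4 units.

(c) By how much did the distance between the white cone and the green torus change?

+0.5

They were about 2.5 units apart before and 3.0 after — 0.5 units further apart.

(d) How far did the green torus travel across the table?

1.8

The green torus was near (11.9, 6.6) before and (13.6, 6.1) after, so it travelled √(1.7² + 0.5²) ≈ 1.8 units.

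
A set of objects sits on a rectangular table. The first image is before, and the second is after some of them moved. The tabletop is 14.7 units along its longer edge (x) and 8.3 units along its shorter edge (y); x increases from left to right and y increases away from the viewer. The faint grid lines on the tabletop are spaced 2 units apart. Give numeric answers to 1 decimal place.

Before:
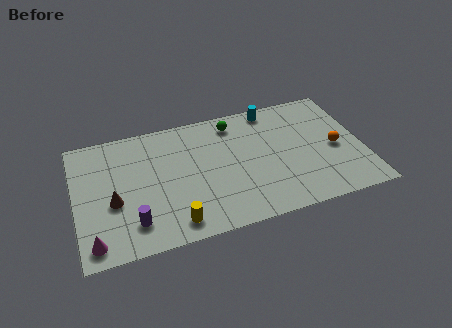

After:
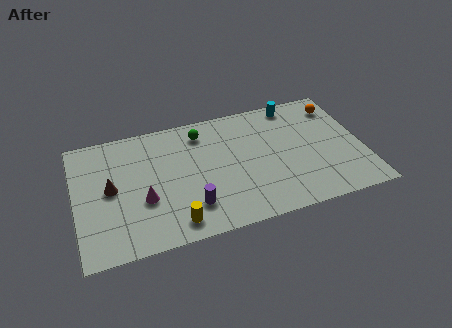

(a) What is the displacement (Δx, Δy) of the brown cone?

(-0.1, 0.9)

From the two frames, the brown cone sits at roughly (1.9, 3.4) before and (1.8, 4.3) after.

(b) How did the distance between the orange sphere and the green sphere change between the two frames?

+1.2

The distance was about 5.9 in the first image and 7.1 in the second, so they moved 1.2 units further apart.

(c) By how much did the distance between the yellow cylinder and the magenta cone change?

-1.6

The distance was about 4.0 in the first image and 2.4 in the second, so they moved 1.6 units closer together.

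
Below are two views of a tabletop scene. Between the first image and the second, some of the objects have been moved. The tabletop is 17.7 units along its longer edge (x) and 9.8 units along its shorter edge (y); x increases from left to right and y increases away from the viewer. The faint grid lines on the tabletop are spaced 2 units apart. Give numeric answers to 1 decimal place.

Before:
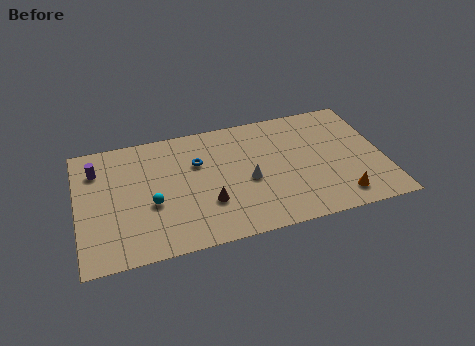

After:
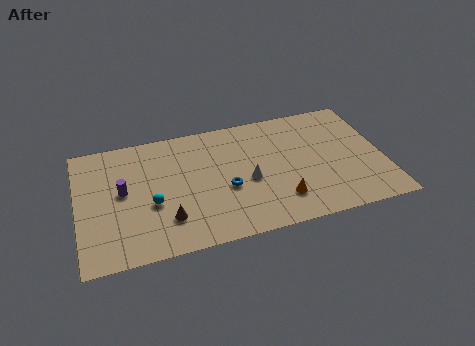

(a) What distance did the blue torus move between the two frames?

2.9

From (7.0, 6.5) to (8.5, 4.0), the blue torus covered √(1.5² + 2.5²) ≈ 2.9 units.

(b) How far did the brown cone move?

2.5

The brown cone was near (7.4, 3.1) before and (5.0, 2.5) after, so it travelled √(2.4² + 0.6²) ≈ 2.5 units.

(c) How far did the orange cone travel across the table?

3.5

The orange cone was near (14.9, 1.6) before and (11.5, 2.3) after, so it travelled √(3.4² + 0.7²) ≈ 3.5 units.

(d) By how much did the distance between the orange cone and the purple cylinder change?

-5.5

The distance was about 14.9 in the first image and 9.4 in the second, so they moved 5.5 units closer together.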